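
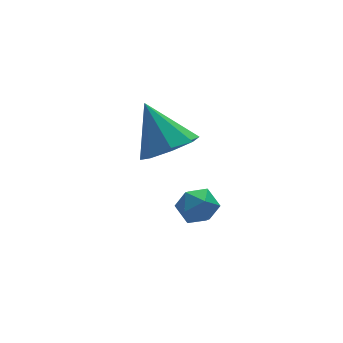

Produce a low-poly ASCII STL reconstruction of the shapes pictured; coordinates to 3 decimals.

solid 
facet normal 0.124 0.645 0.754
outer loop
vertex 2.1 0.859 -3.808
vertex 1.686 0.347 -3.302
vertex 2.51 0.278 -3.379
endloop
endfacet
facet normal 0.667 0.686 0.291
outer loop
vertex 2.1 0.859 -3.808
vertex 2.51 0.278 -3.379
vertex 2.706 0.424 -4.173
endloop
endfacet
facet normal 0.399 0.848 -0.349
outer loop
vertex 2.1 0.859 -3.808
vertex 2.706 0.424 -4.173
vertex 2.004 0.584 -4.586
endloop
endfacet
facet normal -0.309 0.908 -0.283
outer loop
vertex 2.1 0.859 -3.808
vertex 2.004 0.584 -4.586
vertex 1.373 0.537 -4.048
endloop
endfacet
facet normal -0.478 0.782 0.400
outer loop
vertex 2.1 0.859 -3.808
vertex 1.373 0.537 -4.048
vertex 1.686 0.347 -3.302
endloop
endfacet
facet normal 0.968 0.040 0.246
outer loop
vertex 2.706 0.424 -4.173
vertex 2.51 0.278 -3.379
vertex 2.667 -0.357 -3.892
endloop
endfacet
facet normal 0.091 -0.027 0.996
outer loop
vertex 2.51 0.278 -3.379
vertex 1.686 0.347 -3.302
vertex 2.036 -0.404 -3.354
endloop
endfacet
facet normal -0.885 0.196 0.421
outer loop
vertex 1.686 0.347 -3.302
vertex 1.373 0.537 -4.048
vertex 1.334 -0.244 -3.767
endloop
endfacet
facet normal -0.612 0.400 -0.682
outer loop
vertex 1.373 0.537 -4.048
vertex 2.004 0.584 -4.586
vertex 1.53 -0.098 -4.561
endloop
endfacet
facet normal 0.534 0.303 -0.789
outer loop
vertex 2.004 0.584 -4.586
vertex 2.706 0.424 -4.173
vertex 2.354 -0.167 -4.638
endloop
endfacet
facet normal 0.309 -0.908 0.283
outer loop
vertex 1.94 -0.679 -4.132
vertex 2.667 -0.357 -3.892
vertex 2.036 -0.404 -3.354
endloop
endfacet
facet normal -0.399 -0.848 0.349
outer loop
vertex 1.94 -0.679 -4.132
vertex 2.036 -0.404 -3.354
vertex 1.334 -0.244 -3.767
endloop
endfacet
facet normal -0.667 -0.686 -0.291
outer loop
vertex 1.94 -0.679 -4.132
vertex 1.334 -0.244 -3.767
vertex 1.53 -0.098 -4.561
endloop
endfacet
facet normal -0.124 -0.645 -0.754
outer loop
vertex 1.94 -0.679 -4.132
vertex 1.53 -0.098 -4.561
vertex 2.354 -0.167 -4.638
endloop
endfacet
facet normal 0.478 -0.782 -0.400
outer loop
vertex 1.94 -0.679 -4.132
vertex 2.354 -0.167 -4.638
vertex 2.667 -0.357 -3.892
endloop
endfacet
facet normal 0.612 -0.400 0.682
outer loop
vertex 2.036 -0.404 -3.354
vertex 2.667 -0.357 -3.892
vertex 2.51 0.278 -3.379
endloop
endfacet
facet normal -0.534 -0.303 0.789
outer loop
vertex 1.334 -0.244 -3.767
vertex 2.036 -0.404 -3.354
vertex 1.686 0.347 -3.302
endloop
endfacet
facet normal -0.968 -0.040 -0.246
outer loop
vertex 1.53 -0.098 -4.561
vertex 1.334 -0.244 -3.767
vertex 1.373 0.537 -4.048
endloop
endfacet
facet normal -0.091 0.027 -0.996
outer loop
vertex 2.354 -0.167 -4.638
vertex 1.53 -0.098 -4.561
vertex 2.004 0.584 -4.586
endloop
endfacet
facet normal 0.885 -0.196 -0.421
outer loop
vertex 2.667 -0.357 -3.892
vertex 2.354 -0.167 -4.638
vertex 2.706 0.424 -4.173
endloop
endfacet
facet normal 0.142 -0.623 -0.769
outer loop
vertex 1.466 -0.567 0.128
vertex 0.985 0.147 -0.54
vertex 2.008 -0.029 -0.208
endloop
endfacet
facet normal 0.606 -0.119 0.787
outer loop
vertex 1.466 -0.567 0.128
vertex 2.008 -0.029 -0.208
vertex 0.695 1.413 1.02
endloop
endfacet
facet normal 0.143 -0.622 -0.770
outer loop
vertex 2.008 -0.029 -0.208
vertex 0.985 0.147 -0.54
vertex 1.95 0.613 -0.738
endloop
endfacet
facet normal 0.821 0.406 0.402
outer loop
vertex 2.008 -0.029 -0.208
vertex 1.95 0.613 -0.738
vertex 0.695 1.413 1.02
endloop
endfacet
facet normal 0.143 -0.624 -0.768
outer loop
vertex 1.95 0.613 -0.738
vertex 0.985 0.147 -0.54
vertex 1.327 0.981 -1.153
endloop
endfacet
facet normal 0.518 0.855 -0.019
outer loop
vertex 1.95 0.613 -0.738
vertex 1.327 0.981 -1.153
vertex 0.695 1.413 1.02
endloop
endfacet
facet normal 0.143 -0.624 -0.769
outer loop
vertex 1.327 0.981 -1.153
vertex 0.985 0.147 -0.54
vertex 0.504 0.861 -1.209
endloop
endfacet
facet normal -0.125 0.965 -0.228
outer loop
vertex 1.327 0.981 -1.153
vertex 0.504 0.861 -1.209
vertex 0.695 1.413 1.02
endloop
endfacet
facet normal 0.143 -0.624 -0.768
outer loop
vertex 0.504 0.861 -1.209
vertex 0.985 0.147 -0.54
vertex -0.038 0.323 -0.873
endloop
endfacet
facet normal -0.732 0.673 -0.104
outer loop
vertex 0.504 0.861 -1.209
vertex -0.038 0.323 -0.873
vertex 0.695 1.413 1.02
endloop
endfacet
facet normal 0.143 -0.624 -0.768
outer loop
vertex -0.038 0.323 -0.873
vertex 0.985 0.147 -0.54
vertex 0.019 -0.318 -0.342
endloop
endfacet
facet normal -0.948 0.149 0.281
outer loop
vertex -0.038 0.323 -0.873
vertex 0.019 -0.318 -0.342
vertex 0.695 1.413 1.02
endloop
endfacet
facet normal 0.142 -0.623 -0.769
outer loop
vertex 0.019 -0.318 -0.342
vertex 0.985 0.147 -0.54
vertex 0.642 -0.687 0.072
endloop
endfacet
facet normal -0.645 -0.301 0.702
outer loop
vertex 0.019 -0.318 -0.342
vertex 0.642 -0.687 0.072
vertex 0.695 1.413 1.02
endloop
endfacet
facet normal 0.143 -0.623 -0.769
outer loop
vertex 0.642 -0.687 0.072
vertex 0.985 0.147 -0.54
vertex 1.466 -0.567 0.128
endloop
endfacet
facet normal -0.002 -0.411 0.911
outer loop
vertex 0.642 -0.687 0.072
vertex 1.466 -0.567 0.128
vertex 0.695 1.413 1.02
endloop
endfacet

endsolid


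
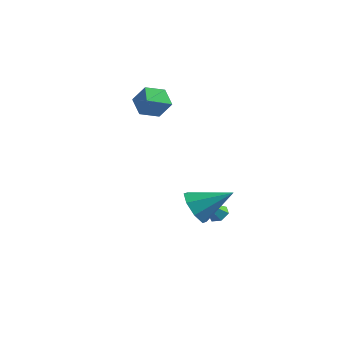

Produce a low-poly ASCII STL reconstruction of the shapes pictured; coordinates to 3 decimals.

solid 
facet normal 0.182 0.651 -0.737
outer loop
vertex 1.645 4.091 -4.289
vertex 1.145 4.039 -4.458
vertex 1.266 4.411 -4.1
endloop
endfacet
facet normal 0.584 0.232 0.778
outer loop
vertex 1.645 4.091 -4.289
vertex 1.266 4.411 -4.1
vertex 0.895 3.141 -3.442
endloop
endfacet
facet normal 0.183 0.650 -0.737
outer loop
vertex 1.266 4.411 -4.1
vertex 1.145 4.039 -4.458
vertex 0.767 4.359 -4.27
endloop
endfacet
facet normal -0.325 0.508 0.798
outer loop
vertex 1.266 4.411 -4.1
vertex 0.767 4.359 -4.27
vertex 0.895 3.141 -3.442
endloop
endfacet
facet normal 0.183 0.650 -0.737
outer loop
vertex 0.767 4.359 -4.27
vertex 1.145 4.039 -4.458
vertex 0.646 3.987 -4.628
endloop
endfacet
facet normal -0.965 0.071 0.253
outer loop
vertex 0.767 4.359 -4.27
vertex 0.646 3.987 -4.628
vertex 0.895 3.141 -3.442
endloop
endfacet
facet normal 0.183 0.652 -0.736
outer loop
vertex 0.646 3.987 -4.628
vertex 1.145 4.039 -4.458
vertex 1.024 3.668 -4.817
endloop
endfacet
facet normal -0.699 -0.643 -0.312
outer loop
vertex 0.646 3.987 -4.628
vertex 1.024 3.668 -4.817
vertex 0.895 3.141 -3.442
endloop
endfacet
facet normal 0.182 0.652 -0.736
outer loop
vertex 1.024 3.668 -4.817
vertex 1.145 4.039 -4.458
vertex 1.524 3.72 -4.647
endloop
endfacet
facet normal 0.209 -0.920 -0.333
outer loop
vertex 1.024 3.668 -4.817
vertex 1.524 3.72 -4.647
vertex 0.895 3.141 -3.442
endloop
endfacet
facet normal 0.181 0.652 -0.737
outer loop
vertex 1.524 3.72 -4.647
vertex 1.145 4.039 -4.458
vertex 1.645 4.091 -4.289
endloop
endfacet
facet normal 0.850 -0.482 0.212
outer loop
vertex 1.524 3.72 -4.647
vertex 1.645 4.091 -4.289
vertex 0.895 3.141 -3.442
endloop
endfacet
facet normal -0.704 -0.505 -0.499
outer loop
vertex 2.966 0.906 -3.392
vertex 2.609 0.583 -2.562
vertex 2.451 1.351 -3.116
endloop
endfacet
facet normal 0.406 0.773 -0.488
outer loop
vertex 2.966 0.906 -3.392
vertex 2.451 1.351 -3.116
vertex 3.911 1.517 -1.638
endloop
endfacet
facet normal -0.704 -0.505 -0.500
outer loop
vertex 2.451 1.351 -3.116
vertex 2.609 0.583 -2.562
vertex 2.028 1.346 -2.515
endloop
endfacet
facet normal -0.071 0.997 -0.042
outer loop
vertex 2.451 1.351 -3.116
vertex 2.028 1.346 -2.515
vertex 3.911 1.517 -1.638
endloop
endfacet
facet normal -0.704 -0.505 -0.500
outer loop
vertex 2.028 1.346 -2.515
vertex 2.609 0.583 -2.562
vertex 1.945 0.894 -1.942
endloop
endfacet
facet normal -0.328 0.764 0.555
outer loop
vertex 2.028 1.346 -2.515
vertex 1.945 0.894 -1.942
vertex 3.911 1.517 -1.638
endloop
endfacet
facet normal -0.703 -0.505 -0.500
outer loop
vertex 1.945 0.894 -1.942
vertex 2.609 0.583 -2.562
vertex 2.251 0.26 -1.732
endloop
endfacet
facet normal -0.215 0.212 0.953
outer loop
vertex 1.945 0.894 -1.942
vertex 2.251 0.26 -1.732
vertex 3.911 1.517 -1.638
endloop
endfacet
facet normal -0.704 -0.505 -0.500
outer loop
vertex 2.251 0.26 -1.732
vertex 2.609 0.583 -2.562
vertex 2.766 -0.185 -2.008
endloop
endfacet
facet normal 0.202 -0.336 0.920
outer loop
vertex 2.251 0.26 -1.732
vertex 2.766 -0.185 -2.008
vertex 3.911 1.517 -1.638
endloop
endfacet
facet normal -0.704 -0.504 -0.500
outer loop
vertex 2.766 -0.185 -2.008
vertex 2.609 0.583 -2.562
vertex 3.189 -0.18 -2.609
endloop
endfacet
facet normal 0.680 -0.560 0.474
outer loop
vertex 2.766 -0.185 -2.008
vertex 3.189 -0.18 -2.609
vertex 3.911 1.517 -1.638
endloop
endfacet
facet normal -0.704 -0.504 -0.500
outer loop
vertex 3.189 -0.18 -2.609
vertex 2.609 0.583 -2.562
vertex 3.272 0.272 -3.182
endloop
endfacet
facet normal 0.937 -0.328 -0.123
outer loop
vertex 3.189 -0.18 -2.609
vertex 3.272 0.272 -3.182
vertex 3.911 1.517 -1.638
endloop
endfacet
facet normal -0.704 -0.505 -0.499
outer loop
vertex 3.272 0.272 -3.182
vertex 2.609 0.583 -2.562
vertex 2.966 0.906 -3.392
endloop
endfacet
facet normal 0.823 0.224 -0.522
outer loop
vertex 3.272 0.272 -3.182
vertex 2.966 0.906 -3.392
vertex 3.911 1.517 -1.638
endloop
endfacet
facet normal -0.516 0.784 -0.345
outer loop
vertex -2.124 3.814 0.819
vertex -2.58 3.86 1.605
vertex -1.805 4.325 1.501
endloop
endfacet
facet normal 0.918 -0.049 -0.393
outer loop
vertex -2.124 3.814 0.819
vertex -1.805 4.325 1.501
vertex -1.58 2.34 2.275
endloop
endfacet
facet normal -0.516 0.783 -0.346
outer loop
vertex -1.805 4.325 1.501
vertex -2.58 3.86 1.605
vertex -2.262 4.371 2.287
endloop
endfacet
facet normal 0.837 0.278 0.471
outer loop
vertex -1.805 4.325 1.501
vertex -2.262 4.371 2.287
vertex -1.58 2.34 2.275
endloop
endfacet
facet normal -0.516 0.783 -0.346
outer loop
vertex -2.262 4.371 2.287
vertex -2.58 3.86 1.605
vertex -3.037 3.906 2.39
endloop
endfacet
facet normal 0.113 0.032 0.993
outer loop
vertex -2.262 4.371 2.287
vertex -3.037 3.906 2.39
vertex -1.58 2.34 2.275
endloop
endfacet
facet normal -0.516 0.784 -0.346
outer loop
vertex -3.037 3.906 2.39
vertex -2.58 3.86 1.605
vertex -3.356 3.395 1.708
endloop
endfacet
facet normal -0.530 -0.541 0.653
outer loop
vertex -3.037 3.906 2.39
vertex -3.356 3.395 1.708
vertex -1.58 2.34 2.275
endloop
endfacet
facet normal -0.516 0.784 -0.345
outer loop
vertex -3.356 3.395 1.708
vertex -2.58 3.86 1.605
vertex -2.899 3.35 0.922
endloop
endfacet
facet normal -0.449 -0.868 -0.211
outer loop
vertex -3.356 3.395 1.708
vertex -2.899 3.35 0.922
vertex -1.58 2.34 2.275
endloop
endfacet
facet normal -0.515 0.784 -0.345
outer loop
vertex -2.899 3.35 0.922
vertex -2.58 3.86 1.605
vertex -2.124 3.814 0.819
endloop
endfacet
facet normal 0.275 -0.622 -0.733
outer loop
vertex -2.899 3.35 0.922
vertex -2.124 3.814 0.819
vertex -1.58 2.34 2.275
endloop
endfacet

endsolid


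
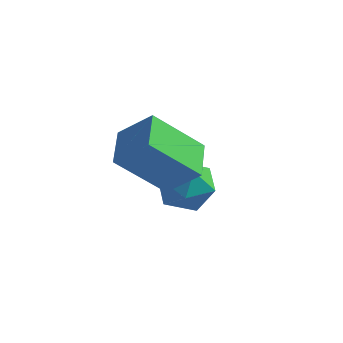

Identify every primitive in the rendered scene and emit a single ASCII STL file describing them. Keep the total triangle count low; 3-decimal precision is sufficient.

solid 
facet normal -0.776 0.482 -0.405
outer loop
vertex -4.037 -0.464 -3.474
vertex -4.508 -0.691 -2.842
vertex -4.089 0.012 -2.808
endloop
endfacet
facet normal -0.161 0.797 -0.582
outer loop
vertex -4.037 -0.464 -3.474
vertex -4.089 0.012 -2.808
vertex -3.363 -0.107 -3.172
endloop
endfacet
facet normal 0.245 0.313 -0.918
outer loop
vertex -4.037 -0.464 -3.474
vertex -3.363 -0.107 -3.172
vertex -3.335 -0.885 -3.43
endloop
endfacet
facet normal -0.120 -0.298 -0.947
outer loop
vertex -4.037 -0.464 -3.474
vertex -3.335 -0.885 -3.43
vertex -4.042 -1.246 -3.227
endloop
endfacet
facet normal -0.752 -0.194 -0.630
outer loop
vertex -4.037 -0.464 -3.474
vertex -4.042 -1.246 -3.227
vertex -4.508 -0.691 -2.842
endloop
endfacet
facet normal 0.171 0.985 0.020
outer loop
vertex -3.363 -0.107 -3.172
vertex -4.089 0.012 -2.808
vertex -3.418 -0.114 -2.353
endloop
endfacet
facet normal -0.824 0.476 0.307
outer loop
vertex -4.089 0.012 -2.808
vertex -4.508 -0.691 -2.842
vertex -4.125 -0.475 -2.15
endloop
endfacet
facet normal -0.784 -0.618 -0.058
outer loop
vertex -4.508 -0.691 -2.842
vertex -4.042 -1.246 -3.227
vertex -4.097 -1.253 -2.408
endloop
endfacet
facet normal 0.238 -0.787 -0.569
outer loop
vertex -4.042 -1.246 -3.227
vertex -3.335 -0.885 -3.43
vertex -3.371 -1.372 -2.772
endloop
endfacet
facet normal 0.829 0.203 -0.522
outer loop
vertex -3.335 -0.885 -3.43
vertex -3.363 -0.107 -3.172
vertex -2.952 -0.669 -2.738
endloop
endfacet
facet normal 0.120 0.298 0.947
outer loop
vertex -3.423 -0.896 -2.106
vertex -3.418 -0.114 -2.353
vertex -4.125 -0.475 -2.15
endloop
endfacet
facet normal -0.245 -0.313 0.918
outer loop
vertex -3.423 -0.896 -2.106
vertex -4.125 -0.475 -2.15
vertex -4.097 -1.253 -2.408
endloop
endfacet
facet normal 0.161 -0.797 0.582
outer loop
vertex -3.423 -0.896 -2.106
vertex -4.097 -1.253 -2.408
vertex -3.371 -1.372 -2.772
endloop
endfacet
facet normal 0.776 -0.482 0.405
outer loop
vertex -3.423 -0.896 -2.106
vertex -3.371 -1.372 -2.772
vertex -2.952 -0.669 -2.738
endloop
endfacet
facet normal 0.752 0.194 0.630
outer loop
vertex -3.423 -0.896 -2.106
vertex -2.952 -0.669 -2.738
vertex -3.418 -0.114 -2.353
endloop
endfacet
facet normal -0.238 0.787 0.569
outer loop
vertex -4.125 -0.475 -2.15
vertex -3.418 -0.114 -2.353
vertex -4.089 0.012 -2.808
endloop
endfacet
facet normal -0.829 -0.203 0.522
outer loop
vertex -4.097 -1.253 -2.408
vertex -4.125 -0.475 -2.15
vertex -4.508 -0.691 -2.842
endloop
endfacet
facet normal -0.171 -0.985 -0.020
outer loop
vertex -3.371 -1.372 -2.772
vertex -4.097 -1.253 -2.408
vertex -4.042 -1.246 -3.227
endloop
endfacet
facet normal 0.824 -0.476 -0.307
outer loop
vertex -2.952 -0.669 -2.738
vertex -3.371 -1.372 -2.772
vertex -3.335 -0.885 -3.43
endloop
endfacet
facet normal 0.784 0.618 0.058
outer loop
vertex -3.418 -0.114 -2.353
vertex -2.952 -0.669 -2.738
vertex -3.363 -0.107 -3.172
endloop
endfacet
facet normal -0.507 -0.523 0.685
outer loop
vertex -3.135 -3.438 0.025
vertex -3.606 -2.466 0.419
vertex -3.992 -3.558 -0.702
endloop
endfacet
facet normal 0.409 -0.846 -0.343
outer loop
vertex -3.134 -2.674 -1.859
vertex -3.135 -3.438 0.025
vertex -3.992 -3.558 -0.702
endloop
endfacet
facet normal -0.507 -0.523 0.685
outer loop
vertex -3.992 -3.558 -0.702
vertex -3.606 -2.466 0.419
vertex -4.463 -2.586 -0.308
endloop
endfacet
facet normal -0.758 -0.106 -0.643
outer loop
vertex -4.463 -2.586 -0.308
vertex -3.134 -2.674 -1.859
vertex -3.992 -3.558 -0.702
endloop
endfacet
facet normal 0.758 0.106 0.643
outer loop
vertex -3.135 -3.438 0.025
vertex -2.748 -1.582 -0.738
vertex -3.606 -2.466 0.419
endloop
endfacet
facet normal 0.409 -0.846 -0.343
outer loop
vertex -2.277 -2.554 -1.132
vertex -3.135 -3.438 0.025
vertex -3.134 -2.674 -1.859
endloop
endfacet
facet normal 0.758 0.106 0.643
outer loop
vertex -2.277 -2.554 -1.132
vertex -2.748 -1.582 -0.738
vertex -3.135 -3.438 0.025
endloop
endfacet
facet normal -0.409 0.846 0.343
outer loop
vertex -3.606 -2.466 0.419
vertex -2.748 -1.582 -0.738
vertex -4.463 -2.586 -0.308
endloop
endfacet
facet normal -0.758 -0.106 -0.643
outer loop
vertex -3.605 -1.702 -1.465
vertex -3.134 -2.674 -1.859
vertex -4.463 -2.586 -0.308
endloop
endfacet
facet normal -0.409 0.846 0.343
outer loop
vertex -4.463 -2.586 -0.308
vertex -2.748 -1.582 -0.738
vertex -3.605 -1.702 -1.465
endloop
endfacet
facet normal 0.507 0.523 -0.685
outer loop
vertex -3.605 -1.702 -1.465
vertex -2.277 -2.554 -1.132
vertex -3.134 -2.674 -1.859
endloop
endfacet
facet normal 0.507 0.523 -0.685
outer loop
vertex -2.748 -1.582 -0.738
vertex -2.277 -2.554 -1.132
vertex -3.605 -1.702 -1.465
endloop
endfacet

endsolid


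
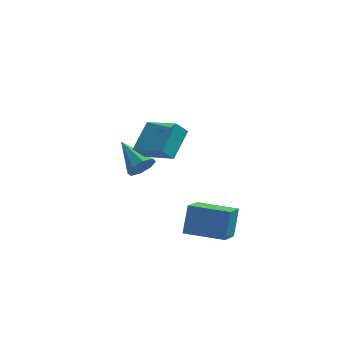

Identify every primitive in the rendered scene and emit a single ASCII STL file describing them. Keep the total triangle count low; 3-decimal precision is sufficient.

solid 
facet normal -0.980 0.198 -0.001
outer loop
vertex 0.188 -4.106 -0.495
vertex 0.354 -3.276 0.803
vertex 0.495 -2.587 -1.505
endloop
endfacet
facet normal -0.107 -0.535 -0.838
outer loop
vertex 2.466 -2.984 -1.503
vertex 0.188 -4.106 -0.495
vertex 0.495 -2.587 -1.505
endloop
endfacet
facet normal -0.980 0.198 -0.001
outer loop
vertex 0.495 -2.587 -1.505
vertex 0.354 -3.276 0.803
vertex 0.662 -1.757 -0.207
endloop
endfacet
facet normal 0.166 0.821 -0.546
outer loop
vertex 0.662 -1.757 -0.207
vertex 2.466 -2.984 -1.503
vertex 0.495 -2.587 -1.505
endloop
endfacet
facet normal -0.166 -0.821 0.546
outer loop
vertex 0.188 -4.106 -0.495
vertex 2.325 -3.673 0.805
vertex 0.354 -3.276 0.803
endloop
endfacet
facet normal -0.107 -0.535 -0.838
outer loop
vertex 2.158 -4.503 -0.493
vertex 0.188 -4.106 -0.495
vertex 2.466 -2.984 -1.503
endloop
endfacet
facet normal -0.166 -0.821 0.546
outer loop
vertex 2.158 -4.503 -0.493
vertex 2.325 -3.673 0.805
vertex 0.188 -4.106 -0.495
endloop
endfacet
facet normal 0.107 0.535 0.838
outer loop
vertex 0.354 -3.276 0.803
vertex 2.325 -3.673 0.805
vertex 0.662 -1.757 -0.207
endloop
endfacet
facet normal 0.166 0.821 -0.546
outer loop
vertex 2.632 -2.154 -0.205
vertex 2.466 -2.984 -1.503
vertex 0.662 -1.757 -0.207
endloop
endfacet
facet normal 0.107 0.535 0.838
outer loop
vertex 0.662 -1.757 -0.207
vertex 2.325 -3.673 0.805
vertex 2.632 -2.154 -0.205
endloop
endfacet
facet normal 0.980 -0.198 0.001
outer loop
vertex 2.632 -2.154 -0.205
vertex 2.158 -4.503 -0.493
vertex 2.466 -2.984 -1.503
endloop
endfacet
facet normal 0.980 -0.198 0.000
outer loop
vertex 2.325 -3.673 0.805
vertex 2.158 -4.503 -0.493
vertex 2.632 -2.154 -0.205
endloop
endfacet
facet normal 0.594 -0.694 -0.406
outer loop
vertex -1.793 2.11 -0.28
vertex -2.321 2.013 -0.886
vertex -1.678 2.488 -0.758
endloop
endfacet
facet normal 0.518 0.606 0.604
outer loop
vertex -1.793 2.11 -0.28
vertex -1.678 2.488 -0.758
vertex -3.479 3.367 -0.094
endloop
endfacet
facet normal 0.594 -0.695 -0.406
outer loop
vertex -1.678 2.488 -0.758
vertex -2.321 2.013 -0.886
vertex -1.94 2.587 -1.311
endloop
endfacet
facet normal 0.426 0.904 -0.040
outer loop
vertex -1.678 2.488 -0.758
vertex -1.94 2.587 -1.311
vertex -3.479 3.367 -0.094
endloop
endfacet
facet normal 0.593 -0.695 -0.407
outer loop
vertex -1.94 2.587 -1.311
vertex -2.321 2.013 -0.886
vertex -2.426 2.35 -1.615
endloop
endfacet
facet normal -0.040 0.818 -0.574
outer loop
vertex -1.94 2.587 -1.311
vertex -2.426 2.35 -1.615
vertex -3.479 3.367 -0.094
endloop
endfacet
facet normal 0.594 -0.694 -0.406
outer loop
vertex -2.426 2.35 -1.615
vertex -2.321 2.013 -0.886
vertex -2.85 1.915 -1.492
endloop
endfacet
facet normal -0.608 0.398 -0.687
outer loop
vertex -2.426 2.35 -1.615
vertex -2.85 1.915 -1.492
vertex -3.479 3.367 -0.094
endloop
endfacet
facet normal 0.593 -0.695 -0.406
outer loop
vertex -2.85 1.915 -1.492
vertex -2.321 2.013 -0.886
vertex -2.965 1.538 -1.014
endloop
endfacet
facet normal -0.944 -0.108 -0.312
outer loop
vertex -2.85 1.915 -1.492
vertex -2.965 1.538 -1.014
vertex -3.479 3.367 -0.094
endloop
endfacet
facet normal 0.593 -0.695 -0.407
outer loop
vertex -2.965 1.538 -1.014
vertex -2.321 2.013 -0.886
vertex -2.703 1.438 -0.461
endloop
endfacet
facet normal -0.852 -0.406 0.330
outer loop
vertex -2.965 1.538 -1.014
vertex -2.703 1.438 -0.461
vertex -3.479 3.367 -0.094
endloop
endfacet
facet normal 0.593 -0.695 -0.407
outer loop
vertex -2.703 1.438 -0.461
vertex -2.321 2.013 -0.886
vertex -2.217 1.675 -0.157
endloop
endfacet
facet normal -0.385 -0.320 0.866
outer loop
vertex -2.703 1.438 -0.461
vertex -2.217 1.675 -0.157
vertex -3.479 3.367 -0.094
endloop
endfacet
facet normal 0.594 -0.694 -0.407
outer loop
vertex -2.217 1.675 -0.157
vertex -2.321 2.013 -0.886
vertex -1.793 2.11 -0.28
endloop
endfacet
facet normal 0.182 0.099 0.978
outer loop
vertex -2.217 1.675 -0.157
vertex -1.793 2.11 -0.28
vertex -3.479 3.367 -0.094
endloop
endfacet
facet normal -0.581 -0.261 0.771
outer loop
vertex -0.954 -1.783 3.395
vertex -0.422 -0.358 4.279
vertex -2.435 -0.755 2.627
endloop
endfacet
facet normal -0.302 -0.810 -0.503
outer loop
vertex -1.918 -0.522 1.941
vertex -0.954 -1.783 3.395
vertex -2.435 -0.755 2.627
endloop
endfacet
facet normal -0.581 -0.261 0.771
outer loop
vertex -2.435 -0.755 2.627
vertex -0.422 -0.358 4.279
vertex -1.903 0.671 3.511
endloop
endfacet
facet normal -0.756 0.525 -0.391
outer loop
vertex -1.903 0.671 3.511
vertex -1.918 -0.522 1.941
vertex -2.435 -0.755 2.627
endloop
endfacet
facet normal 0.756 -0.525 0.391
outer loop
vertex -0.954 -1.783 3.395
vertex 0.095 -0.125 3.593
vertex -0.422 -0.358 4.279
endloop
endfacet
facet normal -0.303 -0.810 -0.502
outer loop
vertex -0.437 -1.551 2.709
vertex -0.954 -1.783 3.395
vertex -1.918 -0.522 1.941
endloop
endfacet
facet normal 0.756 -0.525 0.392
outer loop
vertex -0.437 -1.551 2.709
vertex 0.095 -0.125 3.593
vertex -0.954 -1.783 3.395
endloop
endfacet
facet normal 0.302 0.810 0.503
outer loop
vertex -0.422 -0.358 4.279
vertex 0.095 -0.125 3.593
vertex -1.903 0.671 3.511
endloop
endfacet
facet normal -0.755 0.525 -0.392
outer loop
vertex -1.386 0.903 2.825
vertex -1.918 -0.522 1.941
vertex -1.903 0.671 3.511
endloop
endfacet
facet normal 0.302 0.810 0.502
outer loop
vertex -1.903 0.671 3.511
vertex 0.095 -0.125 3.593
vertex -1.386 0.903 2.825
endloop
endfacet
facet normal 0.581 0.261 -0.771
outer loop
vertex -1.386 0.903 2.825
vertex -0.437 -1.551 2.709
vertex -1.918 -0.522 1.941
endloop
endfacet
facet normal 0.581 0.261 -0.771
outer loop
vertex 0.095 -0.125 3.593
vertex -0.437 -1.551 2.709
vertex -1.386 0.903 2.825
endloop
endfacet

endsolid


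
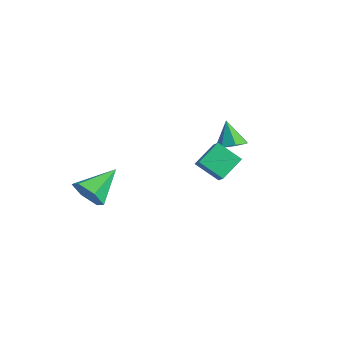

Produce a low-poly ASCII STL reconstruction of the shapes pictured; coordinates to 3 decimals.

solid 
facet normal 0.060 -0.901 -0.430
outer loop
vertex -2.836 -4.822 -2.925
vertex -3.685 -4.588 -3.533
vertex -2.7 -4.357 -3.879
endloop
endfacet
facet normal 0.885 0.356 0.300
outer loop
vertex -2.836 -4.822 -2.925
vertex -2.7 -4.357 -3.879
vertex -3.815 -2.652 -2.607
endloop
endfacet
facet normal 0.060 -0.901 -0.430
outer loop
vertex -2.7 -4.357 -3.879
vertex -3.685 -4.588 -3.533
vertex -3.549 -4.123 -4.487
endloop
endfacet
facet normal 0.533 0.702 -0.474
outer loop
vertex -2.7 -4.357 -3.879
vertex -3.549 -4.123 -4.487
vertex -3.815 -2.652 -2.607
endloop
endfacet
facet normal 0.060 -0.901 -0.430
outer loop
vertex -3.549 -4.123 -4.487
vertex -3.685 -4.588 -3.533
vertex -4.534 -4.354 -4.141
endloop
endfacet
facet normal -0.377 0.703 -0.603
outer loop
vertex -3.549 -4.123 -4.487
vertex -4.534 -4.354 -4.141
vertex -3.815 -2.652 -2.607
endloop
endfacet
facet normal 0.060 -0.901 -0.430
outer loop
vertex -4.534 -4.354 -4.141
vertex -3.685 -4.588 -3.533
vertex -4.671 -4.819 -3.187
endloop
endfacet
facet normal -0.933 0.358 0.040
outer loop
vertex -4.534 -4.354 -4.141
vertex -4.671 -4.819 -3.187
vertex -3.815 -2.652 -2.607
endloop
endfacet
facet normal 0.060 -0.901 -0.430
outer loop
vertex -4.671 -4.819 -3.187
vertex -3.685 -4.588 -3.533
vertex -3.822 -5.053 -2.579
endloop
endfacet
facet normal -0.580 0.011 0.814
outer loop
vertex -4.671 -4.819 -3.187
vertex -3.822 -5.053 -2.579
vertex -3.815 -2.652 -2.607
endloop
endfacet
facet normal 0.060 -0.901 -0.430
outer loop
vertex -3.822 -5.053 -2.579
vertex -3.685 -4.588 -3.533
vertex -2.836 -4.822 -2.925
endloop
endfacet
facet normal 0.329 0.010 0.944
outer loop
vertex -3.822 -5.053 -2.579
vertex -2.836 -4.822 -2.925
vertex -3.815 -2.652 -2.607
endloop
endfacet
facet normal 0.489 -0.174 -0.855
outer loop
vertex 1.226 1.651 0.028
vertex 0.537 1.266 -0.288
vertex 0.752 2.087 -0.332
endloop
endfacet
facet normal 0.310 0.783 0.539
outer loop
vertex 1.226 1.651 0.028
vertex 0.752 2.087 -0.332
vertex -0.217 1.534 1.028
endloop
endfacet
facet normal 0.490 -0.174 -0.854
outer loop
vertex 0.752 2.087 -0.332
vertex 0.537 1.266 -0.288
vertex 0.117 1.904 -0.659
endloop
endfacet
facet normal -0.339 0.931 0.137
outer loop
vertex 0.752 2.087 -0.332
vertex 0.117 1.904 -0.659
vertex -0.217 1.534 1.028
endloop
endfacet
facet normal 0.490 -0.174 -0.854
outer loop
vertex 0.117 1.904 -0.659
vertex 0.537 1.266 -0.288
vertex -0.202 1.241 -0.707
endloop
endfacet
facet normal -0.896 0.437 -0.082
outer loop
vertex 0.117 1.904 -0.659
vertex -0.202 1.241 -0.707
vertex -0.217 1.534 1.028
endloop
endfacet
facet normal 0.490 -0.175 -0.854
outer loop
vertex -0.202 1.241 -0.707
vertex 0.537 1.266 -0.288
vertex 0.035 0.596 -0.439
endloop
endfacet
facet normal -0.944 -0.327 0.047
outer loop
vertex -0.202 1.241 -0.707
vertex 0.035 0.596 -0.439
vertex -0.217 1.534 1.028
endloop
endfacet
facet normal 0.490 -0.175 -0.854
outer loop
vertex 0.035 0.596 -0.439
vertex 0.537 1.266 -0.288
vertex 0.651 0.456 -0.057
endloop
endfacet
facet normal -0.444 -0.788 0.427
outer loop
vertex 0.035 0.596 -0.439
vertex 0.651 0.456 -0.057
vertex -0.217 1.534 1.028
endloop
endfacet
facet normal 0.490 -0.175 -0.854
outer loop
vertex 0.651 0.456 -0.057
vertex 0.537 1.266 -0.288
vertex 1.181 0.925 0.151
endloop
endfacet
facet normal 0.224 -0.596 0.771
outer loop
vertex 0.651 0.456 -0.057
vertex 1.181 0.925 0.151
vertex -0.217 1.534 1.028
endloop
endfacet
facet normal 0.490 -0.175 -0.854
outer loop
vertex 1.181 0.925 0.151
vertex 0.537 1.266 -0.288
vertex 1.226 1.651 0.028
endloop
endfacet
facet normal 0.561 0.104 0.821
outer loop
vertex 1.181 0.925 0.151
vertex 1.226 1.651 0.028
vertex -0.217 1.534 1.028
endloop
endfacet
facet normal -0.693 0.299 -0.656
outer loop
vertex 1.924 -2.448 0.769
vertex 1.806 -1.147 1.487
vertex 2.991 -1.872 -0.097
endloop
endfacet
facet normal 0.079 -0.872 -0.483
outer loop
vertex 3.594 -2.133 0.473
vertex 1.924 -2.448 0.769
vertex 2.991 -1.872 -0.097
endloop
endfacet
facet normal -0.693 0.299 -0.656
outer loop
vertex 2.991 -1.872 -0.097
vertex 1.806 -1.147 1.487
vertex 2.873 -0.572 0.621
endloop
endfacet
facet normal 0.716 0.386 -0.581
outer loop
vertex 2.873 -0.572 0.621
vertex 3.594 -2.133 0.473
vertex 2.991 -1.872 -0.097
endloop
endfacet
facet normal -0.716 -0.386 0.581
outer loop
vertex 1.924 -2.448 0.769
vertex 2.409 -1.408 2.057
vertex 1.806 -1.147 1.487
endloop
endfacet
facet normal 0.079 -0.873 -0.482
outer loop
vertex 2.527 -2.708 1.339
vertex 1.924 -2.448 0.769
vertex 3.594 -2.133 0.473
endloop
endfacet
facet normal -0.716 -0.386 0.581
outer loop
vertex 2.527 -2.708 1.339
vertex 2.409 -1.408 2.057
vertex 1.924 -2.448 0.769
endloop
endfacet
facet normal -0.079 0.872 0.483
outer loop
vertex 1.806 -1.147 1.487
vertex 2.409 -1.408 2.057
vertex 2.873 -0.572 0.621
endloop
endfacet
facet normal 0.716 0.386 -0.582
outer loop
vertex 3.476 -0.832 1.191
vertex 3.594 -2.133 0.473
vertex 2.873 -0.572 0.621
endloop
endfacet
facet normal -0.080 0.872 0.482
outer loop
vertex 2.873 -0.572 0.621
vertex 2.409 -1.408 2.057
vertex 3.476 -0.832 1.191
endloop
endfacet
facet normal 0.693 -0.299 0.656
outer loop
vertex 3.476 -0.832 1.191
vertex 2.527 -2.708 1.339
vertex 3.594 -2.133 0.473
endloop
endfacet
facet normal 0.693 -0.299 0.655
outer loop
vertex 2.409 -1.408 2.057
vertex 2.527 -2.708 1.339
vertex 3.476 -0.832 1.191
endloop
endfacet

endsolid


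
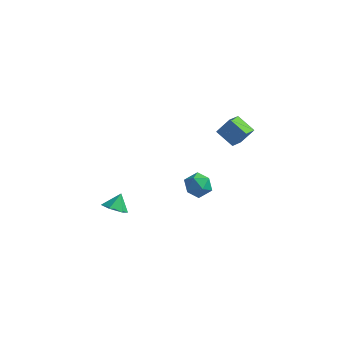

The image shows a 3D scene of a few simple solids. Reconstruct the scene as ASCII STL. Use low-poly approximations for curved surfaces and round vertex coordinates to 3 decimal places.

solid 
facet normal -0.788 0.573 0.223
outer loop
vertex 1.116 -1.598 -1.609
vertex 0.809 -2.225 -1.084
vertex 1.344 -1.613 -0.766
endloop
endfacet
facet normal -0.216 0.973 0.076
outer loop
vertex 1.116 -1.598 -1.609
vertex 1.344 -1.613 -0.766
vertex 1.941 -1.433 -1.377
endloop
endfacet
facet normal 0.002 0.811 -0.585
outer loop
vertex 1.116 -1.598 -1.609
vertex 1.941 -1.433 -1.377
vertex 1.776 -1.934 -2.072
endloop
endfacet
facet normal -0.435 0.310 -0.845
outer loop
vertex 1.116 -1.598 -1.609
vertex 1.776 -1.934 -2.072
vertex 1.076 -2.423 -1.891
endloop
endfacet
facet normal -0.924 0.163 -0.346
outer loop
vertex 1.116 -1.598 -1.609
vertex 1.076 -2.423 -1.891
vertex 0.809 -2.225 -1.084
endloop
endfacet
facet normal 0.303 0.792 0.529
outer loop
vertex 1.941 -1.433 -1.377
vertex 1.344 -1.613 -0.766
vertex 2.144 -1.957 -0.709
endloop
endfacet
facet normal -0.623 0.145 0.769
outer loop
vertex 1.344 -1.613 -0.766
vertex 0.809 -2.225 -1.084
vertex 1.444 -2.446 -0.528
endloop
endfacet
facet normal -0.841 -0.519 -0.151
outer loop
vertex 0.809 -2.225 -1.084
vertex 1.076 -2.423 -1.891
vertex 1.279 -2.947 -1.223
endloop
endfacet
facet normal -0.052 -0.280 -0.959
outer loop
vertex 1.076 -2.423 -1.891
vertex 1.776 -1.934 -2.072
vertex 1.876 -2.767 -1.834
endloop
endfacet
facet normal 0.655 0.530 -0.538
outer loop
vertex 1.776 -1.934 -2.072
vertex 1.941 -1.433 -1.377
vertex 2.411 -2.155 -1.516
endloop
endfacet
facet normal 0.435 -0.310 0.845
outer loop
vertex 2.104 -2.782 -0.991
vertex 2.144 -1.957 -0.709
vertex 1.444 -2.446 -0.528
endloop
endfacet
facet normal -0.002 -0.811 0.585
outer loop
vertex 2.104 -2.782 -0.991
vertex 1.444 -2.446 -0.528
vertex 1.279 -2.947 -1.223
endloop
endfacet
facet normal 0.216 -0.973 -0.076
outer loop
vertex 2.104 -2.782 -0.991
vertex 1.279 -2.947 -1.223
vertex 1.876 -2.767 -1.834
endloop
endfacet
facet normal 0.788 -0.573 -0.223
outer loop
vertex 2.104 -2.782 -0.991
vertex 1.876 -2.767 -1.834
vertex 2.411 -2.155 -1.516
endloop
endfacet
facet normal 0.924 -0.163 0.346
outer loop
vertex 2.104 -2.782 -0.991
vertex 2.411 -2.155 -1.516
vertex 2.144 -1.957 -0.709
endloop
endfacet
facet normal 0.052 0.280 0.959
outer loop
vertex 1.444 -2.446 -0.528
vertex 2.144 -1.957 -0.709
vertex 1.344 -1.613 -0.766
endloop
endfacet
facet normal -0.655 -0.530 0.538
outer loop
vertex 1.279 -2.947 -1.223
vertex 1.444 -2.446 -0.528
vertex 0.809 -2.225 -1.084
endloop
endfacet
facet normal -0.303 -0.792 -0.529
outer loop
vertex 1.876 -2.767 -1.834
vertex 1.279 -2.947 -1.223
vertex 1.076 -2.423 -1.891
endloop
endfacet
facet normal 0.623 -0.145 -0.769
outer loop
vertex 2.411 -2.155 -1.516
vertex 1.876 -2.767 -1.834
vertex 1.776 -1.934 -2.072
endloop
endfacet
facet normal 0.841 0.519 0.151
outer loop
vertex 2.144 -1.957 -0.709
vertex 2.411 -2.155 -1.516
vertex 1.941 -1.433 -1.377
endloop
endfacet
facet normal -0.525 -0.331 -0.784
outer loop
vertex 2.72 -2.487 3.878
vertex 2.81 -1.453 3.382
vertex 3.771 -2.844 3.325
endloop
endfacet
facet normal -0.078 -0.899 0.432
outer loop
vertex 4.37 -2.467 4.218
vertex 2.72 -2.487 3.878
vertex 3.771 -2.844 3.325
endloop
endfacet
facet normal -0.526 -0.331 -0.784
outer loop
vertex 3.771 -2.844 3.325
vertex 2.81 -1.453 3.382
vertex 3.861 -1.811 2.828
endloop
endfacet
facet normal 0.847 -0.289 -0.446
outer loop
vertex 3.861 -1.811 2.828
vertex 4.37 -2.467 4.218
vertex 3.771 -2.844 3.325
endloop
endfacet
facet normal -0.847 0.288 0.447
outer loop
vertex 2.72 -2.487 3.878
vertex 3.409 -1.076 4.275
vertex 2.81 -1.453 3.382
endloop
endfacet
facet normal -0.078 -0.898 0.432
outer loop
vertex 3.319 -2.109 4.772
vertex 2.72 -2.487 3.878
vertex 4.37 -2.467 4.218
endloop
endfacet
facet normal -0.847 0.288 0.446
outer loop
vertex 3.319 -2.109 4.772
vertex 3.409 -1.076 4.275
vertex 2.72 -2.487 3.878
endloop
endfacet
facet normal 0.078 0.899 -0.432
outer loop
vertex 2.81 -1.453 3.382
vertex 3.409 -1.076 4.275
vertex 3.861 -1.811 2.828
endloop
endfacet
facet normal 0.847 -0.288 -0.446
outer loop
vertex 4.46 -1.433 3.722
vertex 4.37 -2.467 4.218
vertex 3.861 -1.811 2.828
endloop
endfacet
facet normal 0.078 0.898 -0.432
outer loop
vertex 3.861 -1.811 2.828
vertex 3.409 -1.076 4.275
vertex 4.46 -1.433 3.722
endloop
endfacet
facet normal 0.526 0.330 0.784
outer loop
vertex 4.46 -1.433 3.722
vertex 3.319 -2.109 4.772
vertex 4.37 -2.467 4.218
endloop
endfacet
facet normal 0.525 0.331 0.784
outer loop
vertex 3.409 -1.076 4.275
vertex 3.319 -2.109 4.772
vertex 4.46 -1.433 3.722
endloop
endfacet
facet normal -0.111 -0.642 -0.759
outer loop
vertex -2.057 -3.352 -4.01
vertex -2.759 -3.571 -3.722
vertex -2.712 -2.972 -4.236
endloop
endfacet
facet normal 0.521 0.850 -0.082
outer loop
vertex -2.057 -3.352 -4.01
vertex -2.712 -2.972 -4.236
vertex -2.641 -2.889 -2.918
endloop
endfacet
facet normal -0.112 -0.642 -0.758
outer loop
vertex -2.712 -2.972 -4.236
vertex -2.759 -3.571 -3.722
vertex -3.414 -3.191 -3.947
endloop
endfacet
facet normal -0.314 0.949 -0.043
outer loop
vertex -2.712 -2.972 -4.236
vertex -3.414 -3.191 -3.947
vertex -2.641 -2.889 -2.918
endloop
endfacet
facet normal -0.112 -0.643 -0.758
outer loop
vertex -3.414 -3.191 -3.947
vertex -2.759 -3.571 -3.722
vertex -3.461 -3.789 -3.433
endloop
endfacet
facet normal -0.773 0.447 0.450
outer loop
vertex -3.414 -3.191 -3.947
vertex -3.461 -3.789 -3.433
vertex -2.641 -2.889 -2.918
endloop
endfacet
facet normal -0.112 -0.643 -0.758
outer loop
vertex -3.461 -3.789 -3.433
vertex -2.759 -3.571 -3.722
vertex -2.806 -4.169 -3.208
endloop
endfacet
facet normal -0.399 -0.153 0.904
outer loop
vertex -3.461 -3.789 -3.433
vertex -2.806 -4.169 -3.208
vertex -2.641 -2.889 -2.918
endloop
endfacet
facet normal -0.112 -0.643 -0.758
outer loop
vertex -2.806 -4.169 -3.208
vertex -2.759 -3.571 -3.722
vertex -2.104 -3.95 -3.497
endloop
endfacet
facet normal 0.435 -0.252 0.865
outer loop
vertex -2.806 -4.169 -3.208
vertex -2.104 -3.95 -3.497
vertex -2.641 -2.889 -2.918
endloop
endfacet
facet normal -0.111 -0.642 -0.759
outer loop
vertex -2.104 -3.95 -3.497
vertex -2.759 -3.571 -3.722
vertex -2.057 -3.352 -4.01
endloop
endfacet
facet normal 0.894 0.249 0.372
outer loop
vertex -2.104 -3.95 -3.497
vertex -2.057 -3.352 -4.01
vertex -2.641 -2.889 -2.918
endloop
endfacet

endsolid


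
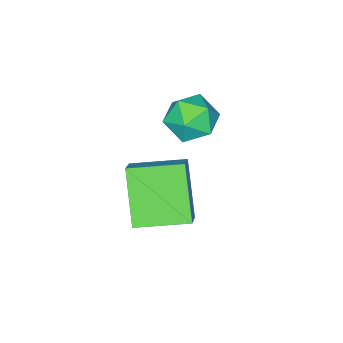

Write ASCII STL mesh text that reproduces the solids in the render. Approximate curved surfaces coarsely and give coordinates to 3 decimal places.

solid 
facet normal 0.354 0.234 0.905
outer loop
vertex -2.013 2.645 3.314
vertex -1.624 1.74 3.396
vertex -1.092 2.471 2.999
endloop
endfacet
facet normal 0.320 0.812 0.488
outer loop
vertex -2.013 2.645 3.314
vertex -1.092 2.471 2.999
vertex -1.7 3.034 2.461
endloop
endfacet
facet normal -0.358 0.892 0.276
outer loop
vertex -2.013 2.645 3.314
vertex -1.7 3.034 2.461
vertex -2.609 2.65 2.525
endloop
endfacet
facet normal -0.742 0.364 0.563
outer loop
vertex -2.013 2.645 3.314
vertex -2.609 2.65 2.525
vertex -2.562 1.85 3.104
endloop
endfacet
facet normal -0.302 -0.043 0.952
outer loop
vertex -2.013 2.645 3.314
vertex -2.562 1.85 3.104
vertex -1.624 1.74 3.396
endloop
endfacet
facet normal 0.718 0.690 -0.090
outer loop
vertex -1.7 3.034 2.461
vertex -1.092 2.471 2.999
vertex -1.118 2.37 2.016
endloop
endfacet
facet normal 0.773 -0.245 0.586
outer loop
vertex -1.092 2.471 2.999
vertex -1.624 1.74 3.396
vertex -1.071 1.57 2.595
endloop
endfacet
facet normal -0.287 -0.694 0.660
outer loop
vertex -1.624 1.74 3.396
vertex -2.562 1.85 3.104
vertex -1.98 1.186 2.659
endloop
endfacet
facet normal -0.999 -0.037 0.030
outer loop
vertex -2.562 1.85 3.104
vertex -2.609 2.65 2.525
vertex -2.588 1.749 2.121
endloop
endfacet
facet normal -0.376 0.819 -0.434
outer loop
vertex -2.609 2.65 2.525
vertex -1.7 3.034 2.461
vertex -2.056 2.48 1.724
endloop
endfacet
facet normal 0.742 -0.364 -0.563
outer loop
vertex -1.667 1.575 1.806
vertex -1.118 2.37 2.016
vertex -1.071 1.57 2.595
endloop
endfacet
facet normal 0.358 -0.892 -0.276
outer loop
vertex -1.667 1.575 1.806
vertex -1.071 1.57 2.595
vertex -1.98 1.186 2.659
endloop
endfacet
facet normal -0.320 -0.812 -0.488
outer loop
vertex -1.667 1.575 1.806
vertex -1.98 1.186 2.659
vertex -2.588 1.749 2.121
endloop
endfacet
facet normal -0.354 -0.234 -0.905
outer loop
vertex -1.667 1.575 1.806
vertex -2.588 1.749 2.121
vertex -2.056 2.48 1.724
endloop
endfacet
facet normal 0.302 0.043 -0.952
outer loop
vertex -1.667 1.575 1.806
vertex -2.056 2.48 1.724
vertex -1.118 2.37 2.016
endloop
endfacet
facet normal 0.999 0.037 -0.030
outer loop
vertex -1.071 1.57 2.595
vertex -1.118 2.37 2.016
vertex -1.092 2.471 2.999
endloop
endfacet
facet normal 0.376 -0.819 0.434
outer loop
vertex -1.98 1.186 2.659
vertex -1.071 1.57 2.595
vertex -1.624 1.74 3.396
endloop
endfacet
facet normal -0.718 -0.690 0.090
outer loop
vertex -2.588 1.749 2.121
vertex -1.98 1.186 2.659
vertex -2.562 1.85 3.104
endloop
endfacet
facet normal -0.773 0.245 -0.586
outer loop
vertex -2.056 2.48 1.724
vertex -2.588 1.749 2.121
vertex -2.609 2.65 2.525
endloop
endfacet
facet normal 0.287 0.694 -0.660
outer loop
vertex -1.118 2.37 2.016
vertex -2.056 2.48 1.724
vertex -1.7 3.034 2.461
endloop
endfacet
facet normal -0.409 -0.491 0.769
outer loop
vertex 1.723 2.531 3.097
vertex 0.539 3.892 3.336
vertex 1.038 2.053 2.428
endloop
endfacet
facet normal 0.650 -0.748 -0.131
outer loop
vertex 1.901 3.088 0.804
vertex 1.723 2.531 3.097
vertex 1.038 2.053 2.428
endloop
endfacet
facet normal -0.409 -0.491 0.769
outer loop
vertex 1.038 2.053 2.428
vertex 0.539 3.892 3.336
vertex -0.146 3.414 2.667
endloop
endfacet
facet normal -0.640 -0.447 -0.625
outer loop
vertex -0.146 3.414 2.667
vertex 1.901 3.088 0.804
vertex 1.038 2.053 2.428
endloop
endfacet
facet normal 0.640 0.447 0.625
outer loop
vertex 1.723 2.531 3.097
vertex 1.402 4.927 1.712
vertex 0.539 3.892 3.336
endloop
endfacet
facet normal 0.650 -0.748 -0.131
outer loop
vertex 2.586 3.566 1.473
vertex 1.723 2.531 3.097
vertex 1.901 3.088 0.804
endloop
endfacet
facet normal 0.640 0.447 0.625
outer loop
vertex 2.586 3.566 1.473
vertex 1.402 4.927 1.712
vertex 1.723 2.531 3.097
endloop
endfacet
facet normal -0.650 0.748 0.131
outer loop
vertex 0.539 3.892 3.336
vertex 1.402 4.927 1.712
vertex -0.146 3.414 2.667
endloop
endfacet
facet normal -0.640 -0.447 -0.625
outer loop
vertex 0.717 4.449 1.043
vertex 1.901 3.088 0.804
vertex -0.146 3.414 2.667
endloop
endfacet
facet normal -0.650 0.748 0.131
outer loop
vertex -0.146 3.414 2.667
vertex 1.402 4.927 1.712
vertex 0.717 4.449 1.043
endloop
endfacet
facet normal 0.409 0.491 -0.769
outer loop
vertex 0.717 4.449 1.043
vertex 2.586 3.566 1.473
vertex 1.901 3.088 0.804
endloop
endfacet
facet normal 0.409 0.491 -0.769
outer loop
vertex 1.402 4.927 1.712
vertex 2.586 3.566 1.473
vertex 0.717 4.449 1.043
endloop
endfacet

endsolid


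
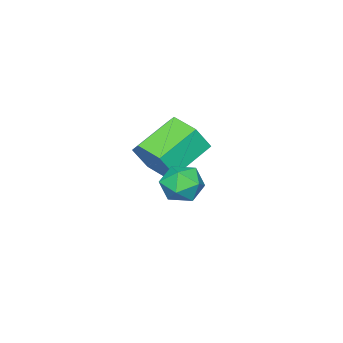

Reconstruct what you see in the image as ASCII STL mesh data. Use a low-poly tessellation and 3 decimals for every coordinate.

solid 
facet normal 0.870 -0.189 -0.455
outer loop
vertex -0.311 -3.19 1.387
vertex -0.819 -3.861 0.695
vertex -0.716 -2.803 0.452
endloop
endfacet
facet normal 0.324 0.915 0.238
outer loop
vertex -0.311 -3.19 1.387
vertex -0.716 -2.803 0.452
vertex -1.972 -2.828 2.257
endloop
endfacet
facet normal 0.324 0.915 0.238
outer loop
vertex -1.972 -2.828 2.257
vertex -0.716 -2.803 0.452
vertex -2.377 -2.441 1.322
endloop
endfacet
facet normal -0.870 0.190 0.455
outer loop
vertex -1.972 -2.828 2.257
vertex -2.377 -2.441 1.322
vertex -2.481 -3.499 1.565
endloop
endfacet
facet normal 0.870 -0.189 -0.456
outer loop
vertex -0.716 -2.803 0.452
vertex -0.819 -3.861 0.695
vertex -1.225 -3.474 -0.24
endloop
endfacet
facet normal -0.160 0.765 -0.624
outer loop
vertex -0.716 -2.803 0.452
vertex -1.225 -3.474 -0.24
vertex -2.377 -2.441 1.322
endloop
endfacet
facet normal -0.160 0.765 -0.624
outer loop
vertex -2.377 -2.441 1.322
vertex -1.225 -3.474 -0.24
vertex -2.886 -3.112 0.63
endloop
endfacet
facet normal -0.870 0.190 0.455
outer loop
vertex -2.377 -2.441 1.322
vertex -2.886 -3.112 0.63
vertex -2.481 -3.499 1.565
endloop
endfacet
facet normal 0.870 -0.189 -0.456
outer loop
vertex -1.225 -3.474 -0.24
vertex -0.819 -3.861 0.695
vertex -1.328 -4.532 0.003
endloop
endfacet
facet normal -0.484 -0.151 -0.862
outer loop
vertex -1.225 -3.474 -0.24
vertex -1.328 -4.532 0.003
vertex -2.886 -3.112 0.63
endloop
endfacet
facet normal -0.484 -0.151 -0.862
outer loop
vertex -2.886 -3.112 0.63
vertex -1.328 -4.532 0.003
vertex -2.989 -4.17 0.873
endloop
endfacet
facet normal -0.870 0.189 0.455
outer loop
vertex -2.886 -3.112 0.63
vertex -2.989 -4.17 0.873
vertex -2.481 -3.499 1.565
endloop
endfacet
facet normal 0.870 -0.190 -0.455
outer loop
vertex -1.328 -4.532 0.003
vertex -0.819 -3.861 0.695
vertex -0.923 -4.919 0.938
endloop
endfacet
facet normal -0.324 -0.915 -0.238
outer loop
vertex -1.328 -4.532 0.003
vertex -0.923 -4.919 0.938
vertex -2.989 -4.17 0.873
endloop
endfacet
facet normal -0.324 -0.915 -0.238
outer loop
vertex -2.989 -4.17 0.873
vertex -0.923 -4.919 0.938
vertex -2.584 -4.557 1.808
endloop
endfacet
facet normal -0.870 0.189 0.455
outer loop
vertex -2.989 -4.17 0.873
vertex -2.584 -4.557 1.808
vertex -2.481 -3.499 1.565
endloop
endfacet
facet normal 0.870 -0.190 -0.455
outer loop
vertex -0.923 -4.919 0.938
vertex -0.819 -3.861 0.695
vertex -0.414 -4.248 1.63
endloop
endfacet
facet normal 0.160 -0.765 0.624
outer loop
vertex -0.923 -4.919 0.938
vertex -0.414 -4.248 1.63
vertex -2.584 -4.557 1.808
endloop
endfacet
facet normal 0.160 -0.765 0.624
outer loop
vertex -2.584 -4.557 1.808
vertex -0.414 -4.248 1.63
vertex -2.075 -3.886 2.5
endloop
endfacet
facet normal -0.870 0.189 0.456
outer loop
vertex -2.584 -4.557 1.808
vertex -2.075 -3.886 2.5
vertex -2.481 -3.499 1.565
endloop
endfacet
facet normal 0.870 -0.189 -0.455
outer loop
vertex -0.414 -4.248 1.63
vertex -0.819 -3.861 0.695
vertex -0.311 -3.19 1.387
endloop
endfacet
facet normal 0.484 0.151 0.862
outer loop
vertex -0.414 -4.248 1.63
vertex -0.311 -3.19 1.387
vertex -2.075 -3.886 2.5
endloop
endfacet
facet normal 0.484 0.151 0.862
outer loop
vertex -2.075 -3.886 2.5
vertex -0.311 -3.19 1.387
vertex -1.972 -2.828 2.257
endloop
endfacet
facet normal -0.870 0.189 0.456
outer loop
vertex -2.075 -3.886 2.5
vertex -1.972 -2.828 2.257
vertex -2.481 -3.499 1.565
endloop
endfacet
facet normal -0.958 0.212 0.195
outer loop
vertex 1.533 0.134 2.112
vertex 1.382 -0.69 2.264
vertex 1.625 -0.176 2.899
endloop
endfacet
facet normal -0.536 0.762 0.363
outer loop
vertex 1.533 0.134 2.112
vertex 1.625 -0.176 2.899
vertex 2.196 0.373 2.59
endloop
endfacet
facet normal -0.183 0.957 -0.225
outer loop
vertex 1.533 0.134 2.112
vertex 2.196 0.373 2.59
vertex 2.308 0.2 1.763
endloop
endfacet
facet normal -0.386 0.527 -0.757
outer loop
vertex 1.533 0.134 2.112
vertex 2.308 0.2 1.763
vertex 1.805 -0.457 1.562
endloop
endfacet
facet normal -0.864 0.066 -0.499
outer loop
vertex 1.533 0.134 2.112
vertex 1.805 -0.457 1.562
vertex 1.382 -0.69 2.264
endloop
endfacet
facet normal -0.059 0.536 0.842
outer loop
vertex 2.196 0.373 2.59
vertex 1.625 -0.176 2.899
vertex 2.455 -0.303 3.038
endloop
endfacet
facet normal -0.741 -0.354 0.570
outer loop
vertex 1.625 -0.176 2.899
vertex 1.382 -0.69 2.264
vertex 1.952 -0.96 2.837
endloop
endfacet
facet normal -0.589 -0.591 -0.551
outer loop
vertex 1.382 -0.69 2.264
vertex 1.805 -0.457 1.562
vertex 2.064 -1.133 2.01
endloop
endfacet
facet normal 0.186 0.154 -0.970
outer loop
vertex 1.805 -0.457 1.562
vertex 2.308 0.2 1.763
vertex 2.635 -0.584 1.701
endloop
endfacet
facet normal 0.513 0.852 -0.109
outer loop
vertex 2.308 0.2 1.763
vertex 2.196 0.373 2.59
vertex 2.878 -0.07 2.336
endloop
endfacet
facet normal 0.386 -0.527 0.757
outer loop
vertex 2.727 -0.894 2.488
vertex 2.455 -0.303 3.038
vertex 1.952 -0.96 2.837
endloop
endfacet
facet normal 0.183 -0.957 0.225
outer loop
vertex 2.727 -0.894 2.488
vertex 1.952 -0.96 2.837
vertex 2.064 -1.133 2.01
endloop
endfacet
facet normal 0.536 -0.762 -0.363
outer loop
vertex 2.727 -0.894 2.488
vertex 2.064 -1.133 2.01
vertex 2.635 -0.584 1.701
endloop
endfacet
facet normal 0.958 -0.212 -0.195
outer loop
vertex 2.727 -0.894 2.488
vertex 2.635 -0.584 1.701
vertex 2.878 -0.07 2.336
endloop
endfacet
facet normal 0.864 -0.066 0.499
outer loop
vertex 2.727 -0.894 2.488
vertex 2.878 -0.07 2.336
vertex 2.455 -0.303 3.038
endloop
endfacet
facet normal -0.186 -0.154 0.970
outer loop
vertex 1.952 -0.96 2.837
vertex 2.455 -0.303 3.038
vertex 1.625 -0.176 2.899
endloop
endfacet
facet normal -0.513 -0.852 0.109
outer loop
vertex 2.064 -1.133 2.01
vertex 1.952 -0.96 2.837
vertex 1.382 -0.69 2.264
endloop
endfacet
facet normal 0.059 -0.536 -0.842
outer loop
vertex 2.635 -0.584 1.701
vertex 2.064 -1.133 2.01
vertex 1.805 -0.457 1.562
endloop
endfacet
facet normal 0.741 0.354 -0.570
outer loop
vertex 2.878 -0.07 2.336
vertex 2.635 -0.584 1.701
vertex 2.308 0.2 1.763
endloop
endfacet
facet normal 0.589 0.591 0.551
outer loop
vertex 2.455 -0.303 3.038
vertex 2.878 -0.07 2.336
vertex 2.196 0.373 2.59
endloop
endfacet

endsolid


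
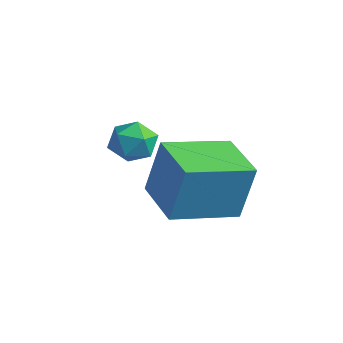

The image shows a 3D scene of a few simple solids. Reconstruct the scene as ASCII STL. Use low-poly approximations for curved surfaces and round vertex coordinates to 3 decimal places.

solid 
facet normal -0.953 0.285 0.103
outer loop
vertex -1.596 2.691 0.947
vertex -1.054 4.654 0.52
vertex -1.885 2.377 -0.863
endloop
endfacet
facet normal -0.260 -0.943 0.205
outer loop
vertex -0.246 1.886 -1.04
vertex -1.596 2.691 0.947
vertex -1.885 2.377 -0.863
endloop
endfacet
facet normal -0.953 0.286 0.102
outer loop
vertex -1.885 2.377 -0.863
vertex -1.054 4.654 0.52
vertex -1.343 4.339 -1.29
endloop
endfacet
facet normal -0.156 -0.169 -0.973
outer loop
vertex -1.343 4.339 -1.29
vertex -0.246 1.886 -1.04
vertex -1.885 2.377 -0.863
endloop
endfacet
facet normal 0.156 0.169 0.973
outer loop
vertex -1.596 2.691 0.947
vertex 0.585 4.163 0.343
vertex -1.054 4.654 0.52
endloop
endfacet
facet normal -0.260 -0.943 0.206
outer loop
vertex 0.043 2.201 0.77
vertex -1.596 2.691 0.947
vertex -0.246 1.886 -1.04
endloop
endfacet
facet normal 0.156 0.169 0.973
outer loop
vertex 0.043 2.201 0.77
vertex 0.585 4.163 0.343
vertex -1.596 2.691 0.947
endloop
endfacet
facet normal 0.260 0.943 -0.206
outer loop
vertex -1.054 4.654 0.52
vertex 0.585 4.163 0.343
vertex -1.343 4.339 -1.29
endloop
endfacet
facet normal -0.156 -0.169 -0.973
outer loop
vertex 0.296 3.849 -1.467
vertex -0.246 1.886 -1.04
vertex -1.343 4.339 -1.29
endloop
endfacet
facet normal 0.260 0.944 -0.205
outer loop
vertex -1.343 4.339 -1.29
vertex 0.585 4.163 0.343
vertex 0.296 3.849 -1.467
endloop
endfacet
facet normal 0.953 -0.285 -0.102
outer loop
vertex 0.296 3.849 -1.467
vertex 0.043 2.201 0.77
vertex -0.246 1.886 -1.04
endloop
endfacet
facet normal 0.953 -0.286 -0.103
outer loop
vertex 0.585 4.163 0.343
vertex 0.043 2.201 0.77
vertex 0.296 3.849 -1.467
endloop
endfacet
facet normal -0.052 0.801 0.597
outer loop
vertex -3.692 3.642 0.215
vertex -3.312 3.26 0.761
vertex -2.925 3.672 0.242
endloop
endfacet
facet normal -0.036 0.995 -0.090
outer loop
vertex -3.692 3.642 0.215
vertex -2.925 3.672 0.242
vertex -3.284 3.598 -0.433
endloop
endfacet
facet normal -0.590 0.690 -0.418
outer loop
vertex -3.692 3.642 0.215
vertex -3.284 3.598 -0.433
vertex -3.891 3.141 -0.331
endloop
endfacet
facet normal -0.949 0.308 0.064
outer loop
vertex -3.692 3.642 0.215
vertex -3.891 3.141 -0.331
vertex -3.909 2.932 0.408
endloop
endfacet
facet normal -0.616 0.376 0.692
outer loop
vertex -3.692 3.642 0.215
vertex -3.909 2.932 0.408
vertex -3.312 3.26 0.761
endloop
endfacet
facet normal 0.563 0.734 -0.380
outer loop
vertex -3.284 3.598 -0.433
vertex -2.925 3.672 0.242
vertex -2.651 3.188 -0.288
endloop
endfacet
facet normal 0.536 0.419 0.733
outer loop
vertex -2.925 3.672 0.242
vertex -3.312 3.26 0.761
vertex -2.669 2.979 0.451
endloop
endfacet
facet normal -0.377 -0.268 0.887
outer loop
vertex -3.312 3.26 0.761
vertex -3.909 2.932 0.408
vertex -3.276 2.522 0.553
endloop
endfacet
facet normal -0.917 -0.378 -0.129
outer loop
vertex -3.909 2.932 0.408
vertex -3.891 3.141 -0.331
vertex -3.635 2.448 -0.122
endloop
endfacet
facet normal -0.334 0.241 -0.911
outer loop
vertex -3.891 3.141 -0.331
vertex -3.284 3.598 -0.433
vertex -3.248 2.86 -0.641
endloop
endfacet
facet normal 0.949 -0.308 -0.064
outer loop
vertex -2.868 2.478 -0.095
vertex -2.651 3.188 -0.288
vertex -2.669 2.979 0.451
endloop
endfacet
facet normal 0.590 -0.690 0.418
outer loop
vertex -2.868 2.478 -0.095
vertex -2.669 2.979 0.451
vertex -3.276 2.522 0.553
endloop
endfacet
facet normal 0.036 -0.995 0.090
outer loop
vertex -2.868 2.478 -0.095
vertex -3.276 2.522 0.553
vertex -3.635 2.448 -0.122
endloop
endfacet
facet normal 0.052 -0.801 -0.597
outer loop
vertex -2.868 2.478 -0.095
vertex -3.635 2.448 -0.122
vertex -3.248 2.86 -0.641
endloop
endfacet
facet normal 0.616 -0.376 -0.692
outer loop
vertex -2.868 2.478 -0.095
vertex -3.248 2.86 -0.641
vertex -2.651 3.188 -0.288
endloop
endfacet
facet normal 0.917 0.378 0.129
outer loop
vertex -2.669 2.979 0.451
vertex -2.651 3.188 -0.288
vertex -2.925 3.672 0.242
endloop
endfacet
facet normal 0.334 -0.241 0.911
outer loop
vertex -3.276 2.522 0.553
vertex -2.669 2.979 0.451
vertex -3.312 3.26 0.761
endloop
endfacet
facet normal -0.563 -0.734 0.380
outer loop
vertex -3.635 2.448 -0.122
vertex -3.276 2.522 0.553
vertex -3.909 2.932 0.408
endloop
endfacet
facet normal -0.536 -0.419 -0.733
outer loop
vertex -3.248 2.86 -0.641
vertex -3.635 2.448 -0.122
vertex -3.891 3.141 -0.331
endloop
endfacet
facet normal 0.377 0.268 -0.887
outer loop
vertex -2.651 3.188 -0.288
vertex -3.248 2.86 -0.641
vertex -3.284 3.598 -0.433
endloop
endfacet

endsolid


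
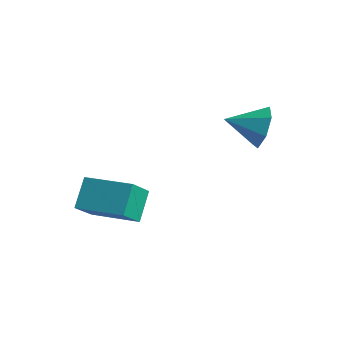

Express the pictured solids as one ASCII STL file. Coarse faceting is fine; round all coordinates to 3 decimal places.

solid 
facet normal -0.957 -0.255 -0.134
outer loop
vertex -4.809 0.181 -2.301
vertex -4.94 1.251 -3.401
vertex -4.387 -0.848 -3.352
endloop
endfacet
facet normal 0.085 -0.695 0.714
outer loop
vertex -2.3 -0.291 -3.059
vertex -4.809 0.181 -2.301
vertex -4.387 -0.848 -3.352
endloop
endfacet
facet normal -0.957 -0.255 -0.134
outer loop
vertex -4.387 -0.848 -3.352
vertex -4.94 1.251 -3.401
vertex -4.518 0.222 -4.452
endloop
endfacet
facet normal 0.276 -0.672 -0.687
outer loop
vertex -4.518 0.222 -4.452
vertex -2.3 -0.291 -3.059
vertex -4.387 -0.848 -3.352
endloop
endfacet
facet normal -0.276 0.672 0.687
outer loop
vertex -4.809 0.181 -2.301
vertex -2.853 1.808 -3.108
vertex -4.94 1.251 -3.401
endloop
endfacet
facet normal 0.085 -0.695 0.714
outer loop
vertex -2.722 0.738 -2.008
vertex -4.809 0.181 -2.301
vertex -2.3 -0.291 -3.059
endloop
endfacet
facet normal -0.276 0.672 0.687
outer loop
vertex -2.722 0.738 -2.008
vertex -2.853 1.808 -3.108
vertex -4.809 0.181 -2.301
endloop
endfacet
facet normal -0.085 0.695 -0.714
outer loop
vertex -4.94 1.251 -3.401
vertex -2.853 1.808 -3.108
vertex -4.518 0.222 -4.452
endloop
endfacet
facet normal 0.276 -0.672 -0.687
outer loop
vertex -2.431 0.779 -4.159
vertex -2.3 -0.291 -3.059
vertex -4.518 0.222 -4.452
endloop
endfacet
facet normal -0.085 0.695 -0.714
outer loop
vertex -4.518 0.222 -4.452
vertex -2.853 1.808 -3.108
vertex -2.431 0.779 -4.159
endloop
endfacet
facet normal 0.957 0.255 0.134
outer loop
vertex -2.431 0.779 -4.159
vertex -2.722 0.738 -2.008
vertex -2.3 -0.291 -3.059
endloop
endfacet
facet normal 0.957 0.255 0.134
outer loop
vertex -2.853 1.808 -3.108
vertex -2.722 0.738 -2.008
vertex -2.431 0.779 -4.159
endloop
endfacet
facet normal 0.695 0.640 -0.328
outer loop
vertex 1.388 4.1 1.986
vertex 0.852 4.229 1.104
vertex 0.778 4.765 1.992
endloop
endfacet
facet normal -0.147 -0.143 0.979
outer loop
vertex 1.388 4.1 1.986
vertex 0.778 4.765 1.992
vertex -0.232 3.231 1.616
endloop
endfacet
facet normal 0.695 0.640 -0.328
outer loop
vertex 0.778 4.765 1.992
vertex 0.852 4.229 1.104
vertex 0.224 5.027 1.33
endloop
endfacet
facet normal -0.679 0.280 0.679
outer loop
vertex 0.778 4.765 1.992
vertex 0.224 5.027 1.33
vertex -0.232 3.231 1.616
endloop
endfacet
facet normal 0.695 0.640 -0.328
outer loop
vertex 0.224 5.027 1.33
vertex 0.852 4.229 1.104
vertex 0.143 4.688 0.497
endloop
endfacet
facet normal -0.969 0.245 -0.006
outer loop
vertex 0.224 5.027 1.33
vertex 0.143 4.688 0.497
vertex -0.232 3.231 1.616
endloop
endfacet
facet normal 0.695 0.639 -0.328
outer loop
vertex 0.143 4.688 0.497
vertex 0.852 4.229 1.104
vertex 0.595 4.004 0.122
endloop
endfacet
facet normal -0.800 -0.223 -0.558
outer loop
vertex 0.143 4.688 0.497
vertex 0.595 4.004 0.122
vertex -0.232 3.231 1.616
endloop
endfacet
facet normal 0.695 0.640 -0.328
outer loop
vertex 0.595 4.004 0.122
vertex 0.852 4.229 1.104
vertex 1.241 3.489 0.486
endloop
endfacet
facet normal -0.297 -0.771 -0.563
outer loop
vertex 0.595 4.004 0.122
vertex 1.241 3.489 0.486
vertex -0.232 3.231 1.616
endloop
endfacet
facet normal 0.695 0.640 -0.329
outer loop
vertex 1.241 3.489 0.486
vertex 0.852 4.229 1.104
vertex 1.594 3.532 1.315
endloop
endfacet
facet normal 0.160 -0.987 -0.017
outer loop
vertex 1.241 3.489 0.486
vertex 1.594 3.532 1.315
vertex -0.232 3.231 1.616
endloop
endfacet
facet normal 0.695 0.640 -0.329
outer loop
vertex 1.594 3.532 1.315
vertex 0.852 4.229 1.104
vertex 1.388 4.1 1.986
endloop
endfacet
facet normal 0.227 -0.708 0.669
outer loop
vertex 1.594 3.532 1.315
vertex 1.388 4.1 1.986
vertex -0.232 3.231 1.616
endloop
endfacet

endsolid


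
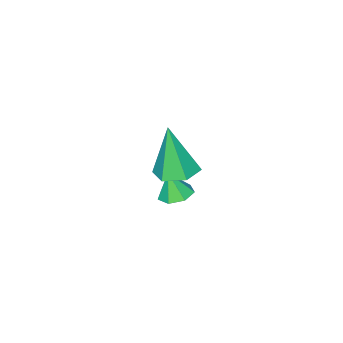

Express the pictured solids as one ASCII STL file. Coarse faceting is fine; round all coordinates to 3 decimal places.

solid 
facet normal -0.119 0.245 -0.962
outer loop
vertex -1.793 -1.196 -1.317
vertex -2.414 -1.449 -1.305
vertex -2.214 -0.823 -1.17
endloop
endfacet
facet normal 0.650 0.513 0.561
outer loop
vertex -1.793 -1.196 -1.317
vertex -2.214 -0.823 -1.17
vertex -2.286 -1.711 -0.275
endloop
endfacet
facet normal -0.119 0.246 -0.962
outer loop
vertex -2.214 -0.823 -1.17
vertex -2.414 -1.449 -1.305
vertex -2.786 -0.921 -1.124
endloop
endfacet
facet normal -0.066 0.711 0.700
outer loop
vertex -2.214 -0.823 -1.17
vertex -2.786 -0.921 -1.124
vertex -2.286 -1.711 -0.275
endloop
endfacet
facet normal -0.120 0.245 -0.962
outer loop
vertex -2.786 -0.921 -1.124
vertex -2.414 -1.449 -1.305
vertex -3.077 -1.416 -1.214
endloop
endfacet
facet normal -0.688 0.283 0.668
outer loop
vertex -2.786 -0.921 -1.124
vertex -3.077 -1.416 -1.214
vertex -2.286 -1.711 -0.275
endloop
endfacet
facet normal -0.120 0.244 -0.962
outer loop
vertex -3.077 -1.416 -1.214
vertex -2.414 -1.449 -1.305
vertex -2.869 -1.936 -1.372
endloop
endfacet
facet normal -0.748 -0.448 0.489
outer loop
vertex -3.077 -1.416 -1.214
vertex -2.869 -1.936 -1.372
vertex -2.286 -1.711 -0.275
endloop
endfacet
facet normal -0.121 0.245 -0.962
outer loop
vertex -2.869 -1.936 -1.372
vertex -2.414 -1.449 -1.305
vertex -2.319 -2.088 -1.48
endloop
endfacet
facet normal -0.200 -0.934 0.298
outer loop
vertex -2.869 -1.936 -1.372
vertex -2.319 -2.088 -1.48
vertex -2.286 -1.711 -0.275
endloop
endfacet
facet normal -0.119 0.246 -0.962
outer loop
vertex -2.319 -2.088 -1.48
vertex -2.414 -1.449 -1.305
vertex -1.84 -1.759 -1.455
endloop
endfacet
facet normal 0.542 -0.806 0.237
outer loop
vertex -2.319 -2.088 -1.48
vertex -1.84 -1.759 -1.455
vertex -2.286 -1.711 -0.275
endloop
endfacet
facet normal -0.119 0.246 -0.962
outer loop
vertex -1.84 -1.759 -1.455
vertex -2.414 -1.449 -1.305
vertex -1.793 -1.196 -1.317
endloop
endfacet
facet normal 0.921 -0.164 0.355
outer loop
vertex -1.84 -1.759 -1.455
vertex -1.793 -1.196 -1.317
vertex -2.286 -1.711 -0.275
endloop
endfacet
facet normal -0.007 0.201 -0.980
outer loop
vertex -0.096 -0.212 1.974
vertex -0.597 0.41 2.105
vertex 0.205 0.525 2.123
endloop
endfacet
facet normal 0.878 -0.409 0.249
outer loop
vertex -0.096 -0.212 1.974
vertex 0.205 0.525 2.123
vertex -0.583 0.01 4.055
endloop
endfacet
facet normal -0.007 0.202 -0.979
outer loop
vertex 0.205 0.525 2.123
vertex -0.597 0.41 2.105
vertex -0.297 1.147 2.255
endloop
endfacet
facet normal 0.743 0.507 0.438
outer loop
vertex 0.205 0.525 2.123
vertex -0.297 1.147 2.255
vertex -0.583 0.01 4.055
endloop
endfacet
facet normal -0.007 0.202 -0.979
outer loop
vertex -0.297 1.147 2.255
vertex -0.597 0.41 2.105
vertex -1.098 1.033 2.237
endloop
endfacet
facet normal -0.132 0.847 0.514
outer loop
vertex -0.297 1.147 2.255
vertex -1.098 1.033 2.237
vertex -0.583 0.01 4.055
endloop
endfacet
facet normal -0.008 0.201 -0.980
outer loop
vertex -1.098 1.033 2.237
vertex -0.597 0.41 2.105
vertex -1.399 0.296 2.088
endloop
endfacet
facet normal -0.873 0.275 0.402
outer loop
vertex -1.098 1.033 2.237
vertex -1.399 0.296 2.088
vertex -0.583 0.01 4.055
endloop
endfacet
facet normal -0.008 0.201 -0.980
outer loop
vertex -1.399 0.296 2.088
vertex -0.597 0.41 2.105
vertex -0.897 -0.327 1.956
endloop
endfacet
facet normal -0.738 -0.640 0.213
outer loop
vertex -1.399 0.296 2.088
vertex -0.897 -0.327 1.956
vertex -0.583 0.01 4.055
endloop
endfacet
facet normal -0.007 0.201 -0.980
outer loop
vertex -0.897 -0.327 1.956
vertex -0.597 0.41 2.105
vertex -0.096 -0.212 1.974
endloop
endfacet
facet normal 0.138 -0.981 0.137
outer loop
vertex -0.897 -0.327 1.956
vertex -0.096 -0.212 1.974
vertex -0.583 0.01 4.055
endloop
endfacet

endsolid


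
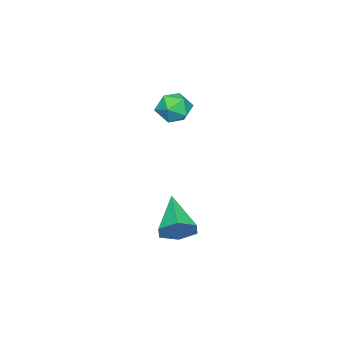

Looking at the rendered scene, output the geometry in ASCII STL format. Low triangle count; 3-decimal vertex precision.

solid 
facet normal 0.681 0.537 -0.498
outer loop
vertex 2.273 3.349 -2.235
vertex 1.862 3.151 -3.011
vertex 1.621 3.885 -2.549
endloop
endfacet
facet normal -0.135 0.373 0.918
outer loop
vertex 2.273 3.349 -2.235
vertex 1.621 3.885 -2.549
vertex 0.438 2.029 -1.969
endloop
endfacet
facet normal 0.681 0.537 -0.498
outer loop
vertex 1.621 3.885 -2.549
vertex 1.862 3.151 -3.011
vertex 1.21 3.686 -3.325
endloop
endfacet
facet normal -0.774 0.576 0.263
outer loop
vertex 1.621 3.885 -2.549
vertex 1.21 3.686 -3.325
vertex 0.438 2.029 -1.969
endloop
endfacet
facet normal 0.681 0.537 -0.499
outer loop
vertex 1.21 3.686 -3.325
vertex 1.862 3.151 -3.011
vertex 1.451 2.952 -3.786
endloop
endfacet
facet normal -0.876 0.014 -0.481
outer loop
vertex 1.21 3.686 -3.325
vertex 1.451 2.952 -3.786
vertex 0.438 2.029 -1.969
endloop
endfacet
facet normal 0.681 0.536 -0.499
outer loop
vertex 1.451 2.952 -3.786
vertex 1.862 3.151 -3.011
vertex 2.102 2.417 -3.472
endloop
endfacet
facet normal -0.340 -0.748 -0.570
outer loop
vertex 1.451 2.952 -3.786
vertex 2.102 2.417 -3.472
vertex 0.438 2.029 -1.969
endloop
endfacet
facet normal 0.682 0.536 -0.498
outer loop
vertex 2.102 2.417 -3.472
vertex 1.862 3.151 -3.011
vertex 2.513 2.615 -2.697
endloop
endfacet
facet normal 0.298 -0.951 0.085
outer loop
vertex 2.102 2.417 -3.472
vertex 2.513 2.615 -2.697
vertex 0.438 2.029 -1.969
endloop
endfacet
facet normal 0.682 0.536 -0.498
outer loop
vertex 2.513 2.615 -2.697
vertex 1.862 3.151 -3.011
vertex 2.273 3.349 -2.235
endloop
endfacet
facet normal 0.401 -0.390 0.829
outer loop
vertex 2.513 2.615 -2.697
vertex 2.273 3.349 -2.235
vertex 0.438 2.029 -1.969
endloop
endfacet
facet normal -0.144 0.039 0.989
outer loop
vertex -3.649 0.257 1.469
vertex -4.333 -0.346 1.393
vertex -3.478 -0.64 1.529
endloop
endfacet
facet normal 0.540 0.158 0.827
outer loop
vertex -3.649 0.257 1.469
vertex -3.478 -0.64 1.529
vertex -2.913 -0.097 1.056
endloop
endfacet
facet normal 0.568 0.724 0.391
outer loop
vertex -3.649 0.257 1.469
vertex -2.913 -0.097 1.056
vertex -3.42 0.532 0.627
endloop
endfacet
facet normal -0.100 0.954 0.284
outer loop
vertex -3.649 0.257 1.469
vertex -3.42 0.532 0.627
vertex -4.298 0.378 0.835
endloop
endfacet
facet normal -0.540 0.530 0.654
outer loop
vertex -3.649 0.257 1.469
vertex -4.298 0.378 0.835
vertex -4.333 -0.346 1.393
endloop
endfacet
facet normal 0.784 -0.408 0.468
outer loop
vertex -2.913 -0.097 1.056
vertex -3.478 -0.64 1.529
vertex -3.142 -0.918 0.725
endloop
endfacet
facet normal -0.323 -0.602 0.730
outer loop
vertex -3.478 -0.64 1.529
vertex -4.333 -0.346 1.393
vertex -4.02 -1.072 0.933
endloop
endfacet
facet normal -0.963 0.192 0.189
outer loop
vertex -4.333 -0.346 1.393
vertex -4.298 0.378 0.835
vertex -4.527 -0.443 0.504
endloop
endfacet
facet normal -0.251 0.878 -0.408
outer loop
vertex -4.298 0.378 0.835
vertex -3.42 0.532 0.627
vertex -3.962 0.1 0.031
endloop
endfacet
facet normal 0.829 0.507 -0.236
outer loop
vertex -3.42 0.532 0.627
vertex -2.913 -0.097 1.056
vertex -3.107 -0.194 0.167
endloop
endfacet
facet normal 0.100 -0.954 -0.284
outer loop
vertex -3.791 -0.797 0.091
vertex -3.142 -0.918 0.725
vertex -4.02 -1.072 0.933
endloop
endfacet
facet normal -0.568 -0.724 -0.391
outer loop
vertex -3.791 -0.797 0.091
vertex -4.02 -1.072 0.933
vertex -4.527 -0.443 0.504
endloop
endfacet
facet normal -0.540 -0.158 -0.827
outer loop
vertex -3.791 -0.797 0.091
vertex -4.527 -0.443 0.504
vertex -3.962 0.1 0.031
endloop
endfacet
facet normal 0.144 -0.039 -0.989
outer loop
vertex -3.791 -0.797 0.091
vertex -3.962 0.1 0.031
vertex -3.107 -0.194 0.167
endloop
endfacet
facet normal 0.540 -0.530 -0.654
outer loop
vertex -3.791 -0.797 0.091
vertex -3.107 -0.194 0.167
vertex -3.142 -0.918 0.725
endloop
endfacet
facet normal 0.251 -0.878 0.408
outer loop
vertex -4.02 -1.072 0.933
vertex -3.142 -0.918 0.725
vertex -3.478 -0.64 1.529
endloop
endfacet
facet normal -0.829 -0.507 0.236
outer loop
vertex -4.527 -0.443 0.504
vertex -4.02 -1.072 0.933
vertex -4.333 -0.346 1.393
endloop
endfacet
facet normal -0.784 0.408 -0.468
outer loop
vertex -3.962 0.1 0.031
vertex -4.527 -0.443 0.504
vertex -4.298 0.378 0.835
endloop
endfacet
facet normal 0.323 0.602 -0.730
outer loop
vertex -3.107 -0.194 0.167
vertex -3.962 0.1 0.031
vertex -3.42 0.532 0.627
endloop
endfacet
facet normal 0.963 -0.192 -0.189
outer loop
vertex -3.142 -0.918 0.725
vertex -3.107 -0.194 0.167
vertex -2.913 -0.097 1.056
endloop
endfacet

endsolid


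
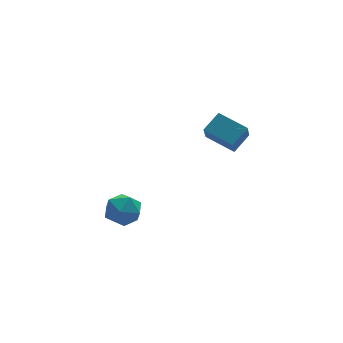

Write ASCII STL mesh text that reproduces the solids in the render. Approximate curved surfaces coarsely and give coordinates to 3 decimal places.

solid 
facet normal -0.587 0.756 0.290
outer loop
vertex 1.703 0.194 0.229
vertex 2.596 0.649 0.851
vertex 2.056 0.845 -0.753
endloop
endfacet
facet normal -0.757 -0.386 -0.528
outer loop
vertex 2.984 -0.349 -1.211
vertex 1.703 0.194 0.229
vertex 2.056 0.845 -0.753
endloop
endfacet
facet normal -0.587 0.756 0.290
outer loop
vertex 2.056 0.845 -0.753
vertex 2.596 0.649 0.851
vertex 2.949 1.3 -0.131
endloop
endfacet
facet normal 0.287 0.529 -0.799
outer loop
vertex 2.949 1.3 -0.131
vertex 2.984 -0.349 -1.211
vertex 2.056 0.845 -0.753
endloop
endfacet
facet normal -0.287 -0.529 0.799
outer loop
vertex 1.703 0.194 0.229
vertex 3.524 -0.545 0.393
vertex 2.596 0.649 0.851
endloop
endfacet
facet normal -0.757 -0.386 -0.528
outer loop
vertex 2.631 -1.0 -0.229
vertex 1.703 0.194 0.229
vertex 2.984 -0.349 -1.211
endloop
endfacet
facet normal -0.287 -0.529 0.799
outer loop
vertex 2.631 -1.0 -0.229
vertex 3.524 -0.545 0.393
vertex 1.703 0.194 0.229
endloop
endfacet
facet normal 0.757 0.386 0.528
outer loop
vertex 2.596 0.649 0.851
vertex 3.524 -0.545 0.393
vertex 2.949 1.3 -0.131
endloop
endfacet
facet normal 0.287 0.529 -0.799
outer loop
vertex 3.877 0.106 -0.589
vertex 2.984 -0.349 -1.211
vertex 2.949 1.3 -0.131
endloop
endfacet
facet normal 0.757 0.386 0.528
outer loop
vertex 2.949 1.3 -0.131
vertex 3.524 -0.545 0.393
vertex 3.877 0.106 -0.589
endloop
endfacet
facet normal 0.587 -0.756 -0.290
outer loop
vertex 3.877 0.106 -0.589
vertex 2.631 -1.0 -0.229
vertex 2.984 -0.349 -1.211
endloop
endfacet
facet normal 0.587 -0.756 -0.290
outer loop
vertex 3.524 -0.545 0.393
vertex 2.631 -1.0 -0.229
vertex 3.877 0.106 -0.589
endloop
endfacet
facet normal -0.675 -0.735 -0.065
outer loop
vertex -3.573 -1.67 -3.02
vertex -2.894 -2.265 -3.335
vertex -3.066 -2.19 -2.397
endloop
endfacet
facet normal -0.846 -0.279 0.455
outer loop
vertex -3.573 -1.67 -3.02
vertex -3.066 -2.19 -2.397
vertex -3.265 -1.274 -2.205
endloop
endfacet
facet normal -0.914 0.370 0.166
outer loop
vertex -3.573 -1.67 -3.02
vertex -3.265 -1.274 -2.205
vertex -3.215 -0.783 -3.025
endloop
endfacet
facet normal -0.785 0.314 -0.534
outer loop
vertex -3.573 -1.67 -3.02
vertex -3.215 -0.783 -3.025
vertex -2.985 -1.395 -3.723
endloop
endfacet
facet normal -0.637 -0.369 -0.677
outer loop
vertex -3.573 -1.67 -3.02
vertex -2.985 -1.395 -3.723
vertex -2.894 -2.265 -3.335
endloop
endfacet
facet normal -0.302 -0.258 0.918
outer loop
vertex -3.265 -1.274 -2.205
vertex -3.066 -2.19 -2.397
vertex -2.395 -1.625 -2.017
endloop
endfacet
facet normal -0.026 -0.997 0.075
outer loop
vertex -3.066 -2.19 -2.397
vertex -2.894 -2.265 -3.335
vertex -2.165 -2.237 -2.715
endloop
endfacet
facet normal 0.035 -0.404 -0.914
outer loop
vertex -2.894 -2.265 -3.335
vertex -2.985 -1.395 -3.723
vertex -2.115 -1.746 -3.535
endloop
endfacet
facet normal -0.204 0.702 -0.683
outer loop
vertex -2.985 -1.395 -3.723
vertex -3.215 -0.783 -3.025
vertex -2.314 -0.83 -3.343
endloop
endfacet
facet normal -0.413 0.792 0.449
outer loop
vertex -3.215 -0.783 -3.025
vertex -3.265 -1.274 -2.205
vertex -2.486 -0.755 -2.405
endloop
endfacet
facet normal 0.785 -0.314 0.534
outer loop
vertex -1.807 -1.35 -2.72
vertex -2.395 -1.625 -2.017
vertex -2.165 -2.237 -2.715
endloop
endfacet
facet normal 0.914 -0.370 -0.166
outer loop
vertex -1.807 -1.35 -2.72
vertex -2.165 -2.237 -2.715
vertex -2.115 -1.746 -3.535
endloop
endfacet
facet normal 0.846 0.279 -0.455
outer loop
vertex -1.807 -1.35 -2.72
vertex -2.115 -1.746 -3.535
vertex -2.314 -0.83 -3.343
endloop
endfacet
facet normal 0.675 0.735 0.065
outer loop
vertex -1.807 -1.35 -2.72
vertex -2.314 -0.83 -3.343
vertex -2.486 -0.755 -2.405
endloop
endfacet
facet normal 0.637 0.369 0.677
outer loop
vertex -1.807 -1.35 -2.72
vertex -2.486 -0.755 -2.405
vertex -2.395 -1.625 -2.017
endloop
endfacet
facet normal 0.204 -0.702 0.683
outer loop
vertex -2.165 -2.237 -2.715
vertex -2.395 -1.625 -2.017
vertex -3.066 -2.19 -2.397
endloop
endfacet
facet normal 0.413 -0.792 -0.449
outer loop
vertex -2.115 -1.746 -3.535
vertex -2.165 -2.237 -2.715
vertex -2.894 -2.265 -3.335
endloop
endfacet
facet normal 0.302 0.258 -0.918
outer loop
vertex -2.314 -0.83 -3.343
vertex -2.115 -1.746 -3.535
vertex -2.985 -1.395 -3.723
endloop
endfacet
facet normal 0.026 0.997 -0.075
outer loop
vertex -2.486 -0.755 -2.405
vertex -2.314 -0.83 -3.343
vertex -3.215 -0.783 -3.025
endloop
endfacet
facet normal -0.035 0.404 0.914
outer loop
vertex -2.395 -1.625 -2.017
vertex -2.486 -0.755 -2.405
vertex -3.265 -1.274 -2.205
endloop
endfacet

endsolid
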